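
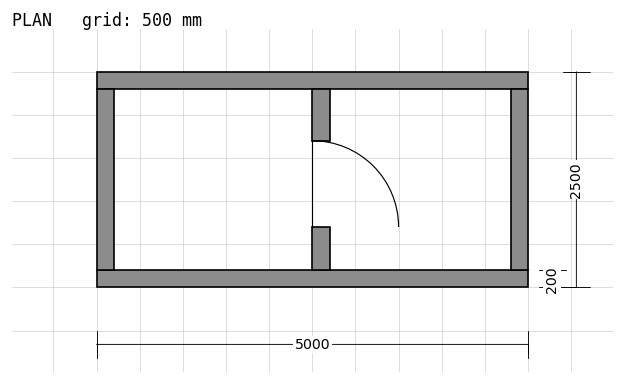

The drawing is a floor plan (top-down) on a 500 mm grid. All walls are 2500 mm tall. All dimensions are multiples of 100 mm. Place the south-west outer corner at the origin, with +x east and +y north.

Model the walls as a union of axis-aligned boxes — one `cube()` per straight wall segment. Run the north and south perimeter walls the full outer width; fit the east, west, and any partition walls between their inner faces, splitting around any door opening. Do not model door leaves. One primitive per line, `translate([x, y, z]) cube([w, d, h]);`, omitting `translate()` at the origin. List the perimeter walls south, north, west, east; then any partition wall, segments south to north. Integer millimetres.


cube([5000, 200, 2500]);
translate([0, 2300, 0]) cube([5000, 200, 2500]);
translate([0, 200, 0]) cube([200, 2100, 2500]);
translate([4800, 200, 0]) cube([200, 2100, 2500]);
translate([2500, 200, 0]) cube([200, 500, 2500]);
translate([2500, 1700, 0]) cube([200, 600, 2500]);


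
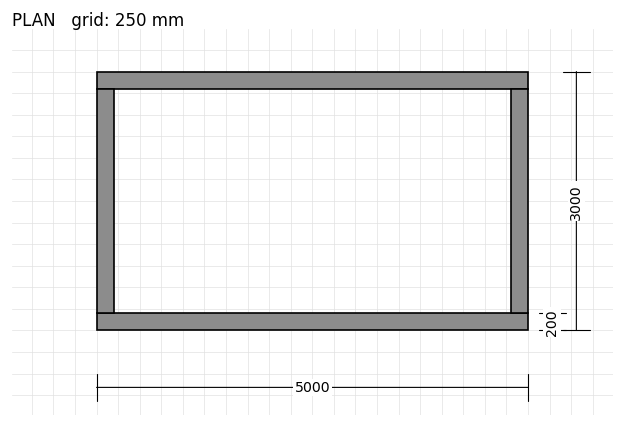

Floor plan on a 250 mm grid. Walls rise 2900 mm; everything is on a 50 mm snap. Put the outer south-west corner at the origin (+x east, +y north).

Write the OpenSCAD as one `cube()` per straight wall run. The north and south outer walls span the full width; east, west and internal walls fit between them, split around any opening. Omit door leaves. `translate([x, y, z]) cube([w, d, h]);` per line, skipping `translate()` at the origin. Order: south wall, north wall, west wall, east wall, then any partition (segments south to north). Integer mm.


cube([5000, 200, 2900]);
translate([0, 2800, 0]) cube([5000, 200, 2900]);
translate([0, 200, 0]) cube([200, 2600, 2900]);
translate([4800, 200, 0]) cube([200, 2600, 2900]);


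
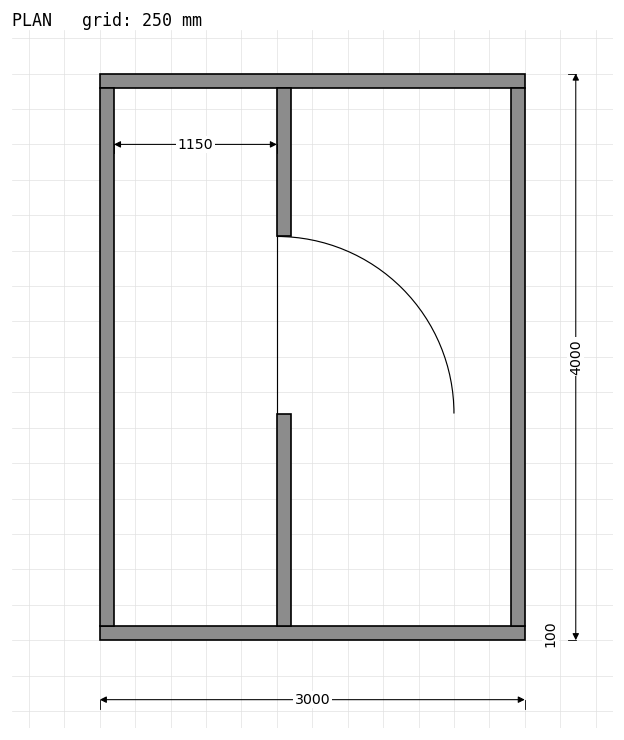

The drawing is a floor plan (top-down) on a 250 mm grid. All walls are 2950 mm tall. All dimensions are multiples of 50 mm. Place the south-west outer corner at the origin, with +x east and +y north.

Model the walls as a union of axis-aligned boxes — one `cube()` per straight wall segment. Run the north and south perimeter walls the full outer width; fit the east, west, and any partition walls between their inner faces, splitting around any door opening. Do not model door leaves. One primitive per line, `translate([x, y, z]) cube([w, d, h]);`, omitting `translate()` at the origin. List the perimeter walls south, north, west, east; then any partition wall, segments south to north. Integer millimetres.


cube([3000, 100, 2950]);
translate([0, 3900, 0]) cube([3000, 100, 2950]);
translate([0, 100, 0]) cube([100, 3800, 2950]);
translate([2900, 100, 0]) cube([100, 3800, 2950]);
translate([1250, 100, 0]) cube([100, 1500, 2950]);
translate([1250, 2850, 0]) cube([100, 1050, 2950]);


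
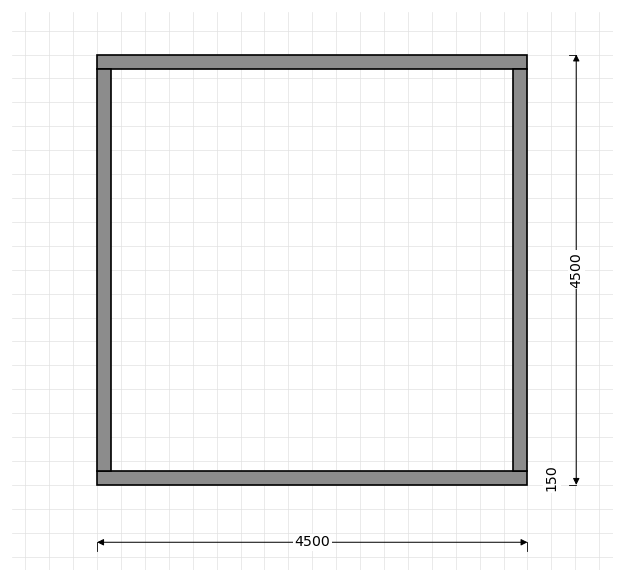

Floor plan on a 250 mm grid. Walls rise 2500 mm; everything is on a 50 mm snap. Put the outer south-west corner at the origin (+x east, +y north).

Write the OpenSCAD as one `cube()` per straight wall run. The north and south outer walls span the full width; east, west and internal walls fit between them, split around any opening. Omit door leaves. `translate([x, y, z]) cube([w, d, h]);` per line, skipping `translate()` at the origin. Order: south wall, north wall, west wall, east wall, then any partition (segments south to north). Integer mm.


cube([4500, 150, 2500]);
translate([0, 4350, 0]) cube([4500, 150, 2500]);
translate([0, 150, 0]) cube([150, 4200, 2500]);
translate([4350, 150, 0]) cube([150, 4200, 2500]);


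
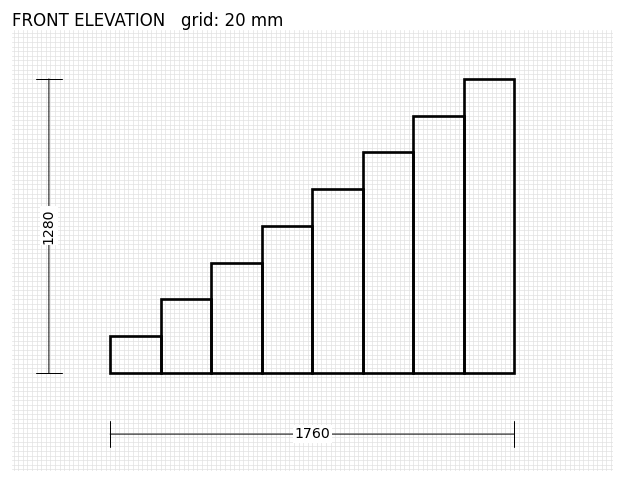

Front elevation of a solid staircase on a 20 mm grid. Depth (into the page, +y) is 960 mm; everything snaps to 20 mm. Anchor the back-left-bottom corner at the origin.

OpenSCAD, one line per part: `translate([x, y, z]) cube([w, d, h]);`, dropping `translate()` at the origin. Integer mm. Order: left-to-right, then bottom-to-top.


cube([220, 960, 160]);
translate([220, 0, 0]) cube([220, 960, 320]);
translate([440, 0, 0]) cube([220, 960, 480]);
translate([660, 0, 0]) cube([220, 960, 640]);
translate([880, 0, 0]) cube([220, 960, 800]);
translate([1100, 0, 0]) cube([220, 960, 960]);
translate([1320, 0, 0]) cube([220, 960, 1120]);
translate([1540, 0, 0]) cube([220, 960, 1280]);


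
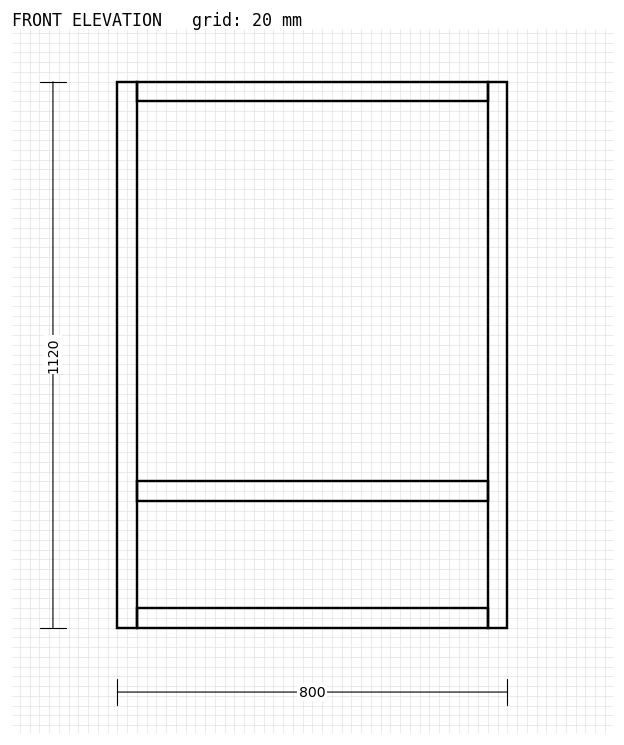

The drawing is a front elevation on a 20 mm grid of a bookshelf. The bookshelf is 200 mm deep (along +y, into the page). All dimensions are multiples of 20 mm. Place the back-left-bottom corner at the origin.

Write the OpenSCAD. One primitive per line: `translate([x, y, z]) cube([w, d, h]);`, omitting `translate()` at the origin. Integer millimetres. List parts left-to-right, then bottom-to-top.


cube([40, 200, 1120]);
translate([40, 0, 0]) cube([720, 200, 40]);
translate([40, 0, 260]) cube([720, 200, 40]);
translate([40, 0, 1080]) cube([720, 200, 40]);
translate([760, 0, 0]) cube([40, 200, 1120]);


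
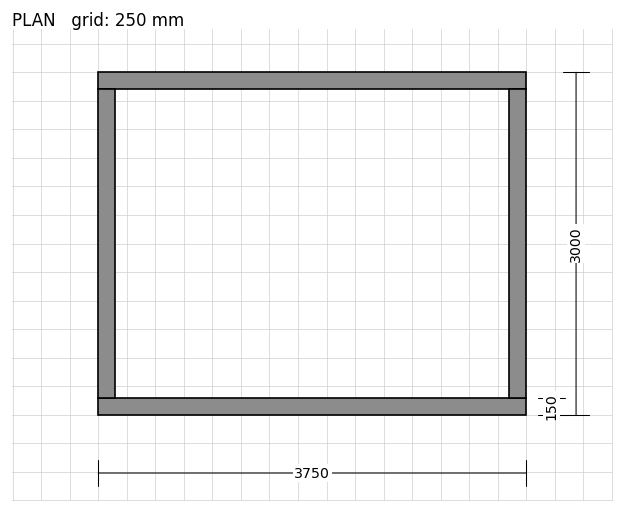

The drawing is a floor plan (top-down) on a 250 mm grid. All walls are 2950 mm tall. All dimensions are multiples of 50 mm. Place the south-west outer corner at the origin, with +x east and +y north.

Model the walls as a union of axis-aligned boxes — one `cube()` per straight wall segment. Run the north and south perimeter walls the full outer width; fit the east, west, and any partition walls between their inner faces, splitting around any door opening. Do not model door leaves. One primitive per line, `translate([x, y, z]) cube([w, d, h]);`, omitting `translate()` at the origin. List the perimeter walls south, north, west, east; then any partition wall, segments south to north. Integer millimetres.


cube([3750, 150, 2950]);
translate([0, 2850, 0]) cube([3750, 150, 2950]);
translate([0, 150, 0]) cube([150, 2700, 2950]);
translate([3600, 150, 0]) cube([150, 2700, 2950]);


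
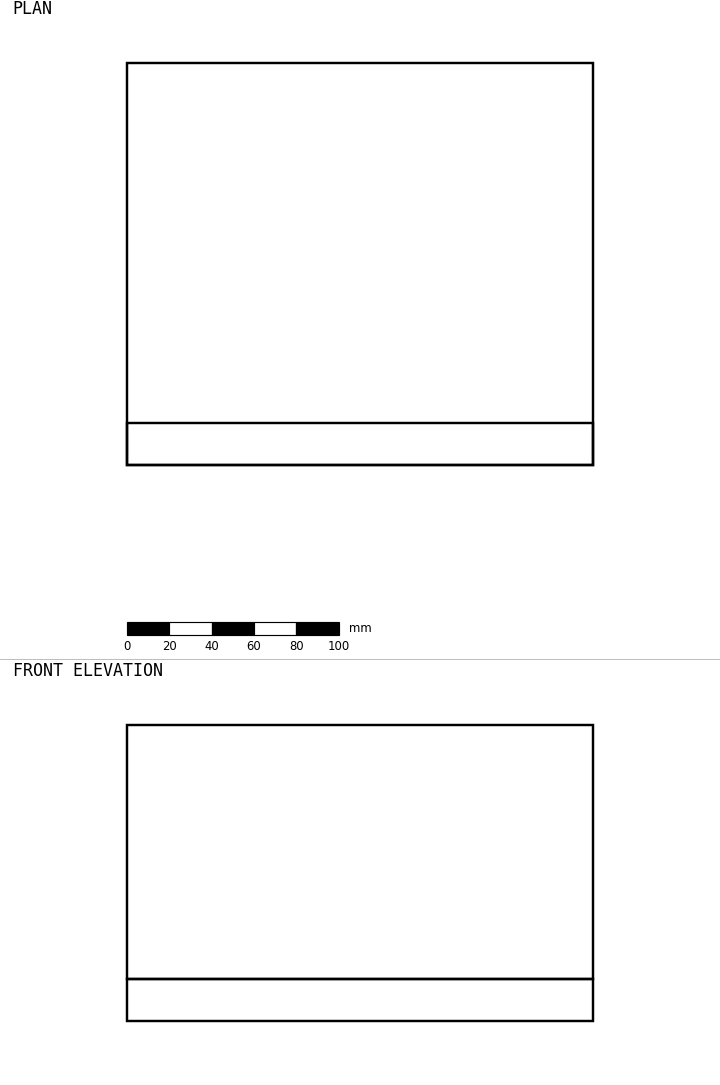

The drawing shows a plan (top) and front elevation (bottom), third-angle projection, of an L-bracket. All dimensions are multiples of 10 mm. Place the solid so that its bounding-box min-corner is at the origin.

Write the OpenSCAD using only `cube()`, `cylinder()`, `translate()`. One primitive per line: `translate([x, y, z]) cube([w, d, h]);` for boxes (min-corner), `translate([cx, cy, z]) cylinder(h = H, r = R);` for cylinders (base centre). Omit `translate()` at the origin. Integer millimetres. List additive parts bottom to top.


cube([220, 190, 20]);
translate([0, 0, 20]) cube([220, 20, 120]);


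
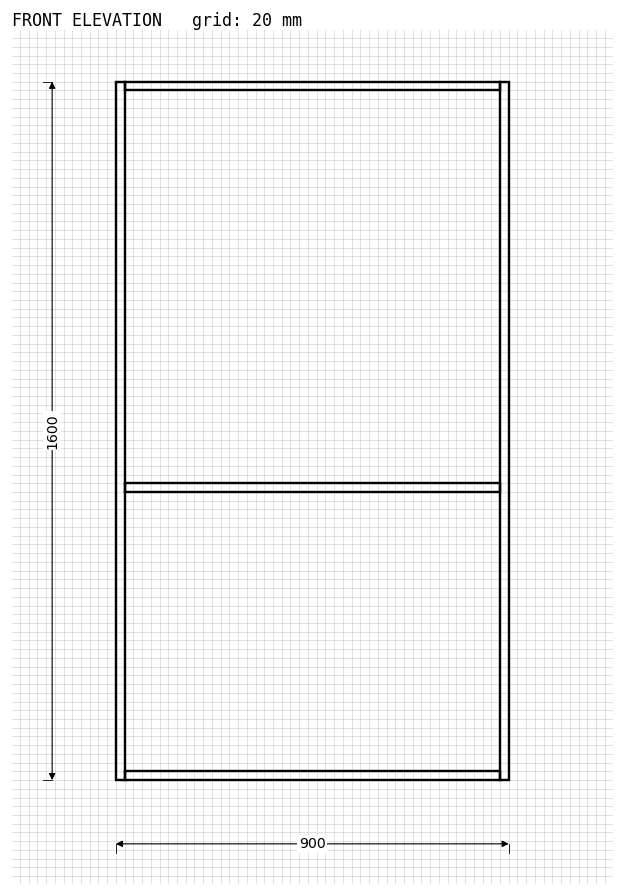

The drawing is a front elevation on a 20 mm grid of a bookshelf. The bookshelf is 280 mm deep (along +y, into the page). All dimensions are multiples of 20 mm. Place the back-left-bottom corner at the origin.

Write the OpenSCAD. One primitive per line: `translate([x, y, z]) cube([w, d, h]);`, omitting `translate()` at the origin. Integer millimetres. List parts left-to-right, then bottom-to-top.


cube([20, 280, 1600]);
translate([20, 0, 0]) cube([860, 280, 20]);
translate([20, 0, 660]) cube([860, 280, 20]);
translate([20, 0, 1580]) cube([860, 280, 20]);
translate([880, 0, 0]) cube([20, 280, 1600]);


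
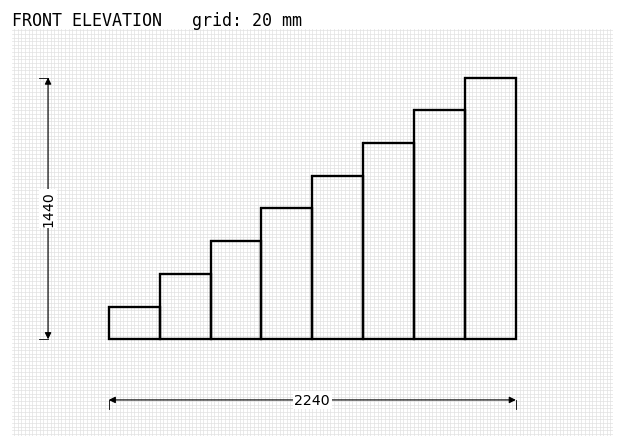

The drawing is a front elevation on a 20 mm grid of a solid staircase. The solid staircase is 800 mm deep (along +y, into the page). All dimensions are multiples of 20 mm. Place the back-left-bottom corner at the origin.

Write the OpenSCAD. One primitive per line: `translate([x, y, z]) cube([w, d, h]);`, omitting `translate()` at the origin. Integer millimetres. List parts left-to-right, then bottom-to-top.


cube([280, 800, 180]);
translate([280, 0, 0]) cube([280, 800, 360]);
translate([560, 0, 0]) cube([280, 800, 540]);
translate([840, 0, 0]) cube([280, 800, 720]);
translate([1120, 0, 0]) cube([280, 800, 900]);
translate([1400, 0, 0]) cube([280, 800, 1080]);
translate([1680, 0, 0]) cube([280, 800, 1260]);
translate([1960, 0, 0]) cube([280, 800, 1440]);


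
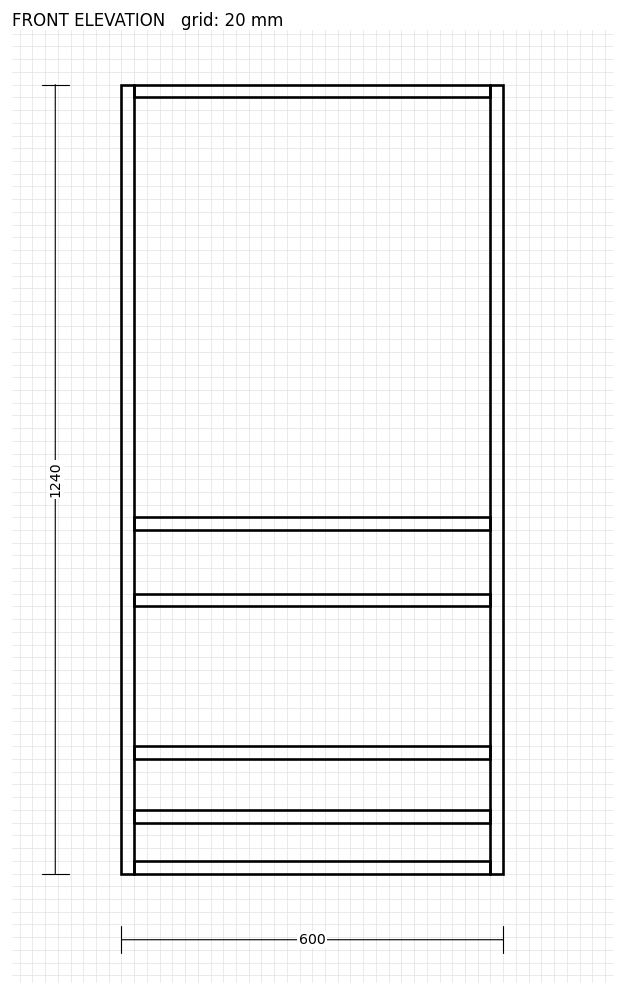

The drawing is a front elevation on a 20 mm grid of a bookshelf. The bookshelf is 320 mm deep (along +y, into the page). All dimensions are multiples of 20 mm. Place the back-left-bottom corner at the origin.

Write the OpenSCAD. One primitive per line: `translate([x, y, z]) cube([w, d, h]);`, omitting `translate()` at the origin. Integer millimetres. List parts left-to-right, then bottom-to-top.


cube([20, 320, 1240]);
translate([20, 0, 0]) cube([560, 320, 20]);
translate([20, 0, 80]) cube([560, 320, 20]);
translate([20, 0, 180]) cube([560, 320, 20]);
translate([20, 0, 420]) cube([560, 320, 20]);
translate([20, 0, 540]) cube([560, 320, 20]);
translate([20, 0, 1220]) cube([560, 320, 20]);
translate([580, 0, 0]) cube([20, 320, 1240]);


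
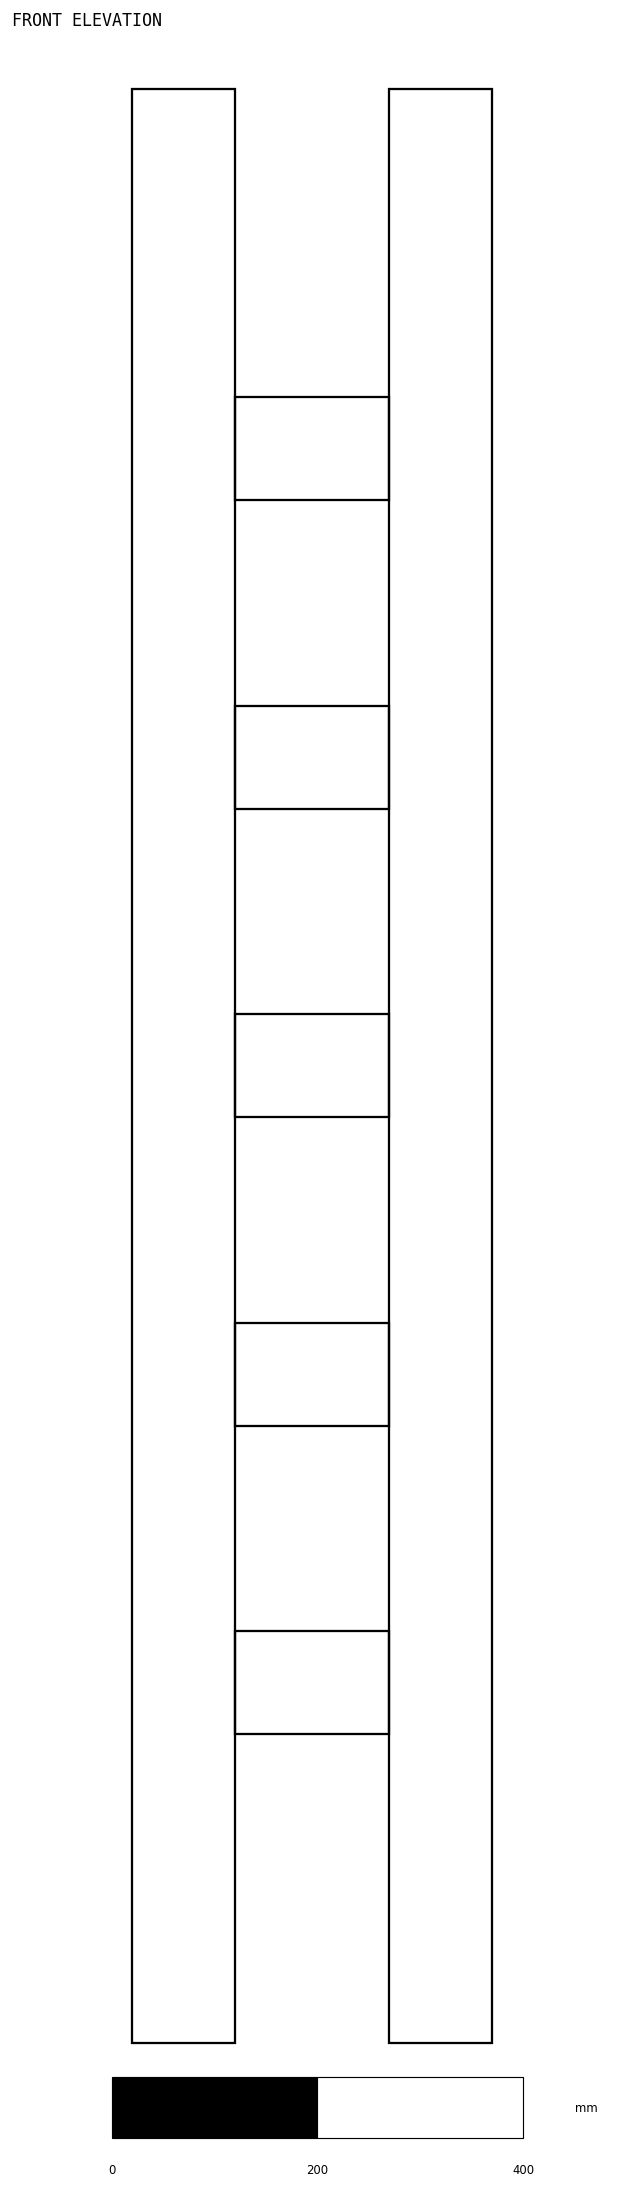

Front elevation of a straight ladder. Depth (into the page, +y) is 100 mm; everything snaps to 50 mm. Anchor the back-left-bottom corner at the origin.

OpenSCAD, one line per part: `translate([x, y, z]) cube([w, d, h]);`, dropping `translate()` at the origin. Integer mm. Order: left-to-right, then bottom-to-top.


cube([100, 100, 1900]);
translate([100, 0, 300]) cube([150, 100, 100]);
translate([100, 0, 600]) cube([150, 100, 100]);
translate([100, 0, 900]) cube([150, 100, 100]);
translate([100, 0, 1200]) cube([150, 100, 100]);
translate([100, 0, 1500]) cube([150, 100, 100]);
translate([250, 0, 0]) cube([100, 100, 1900]);


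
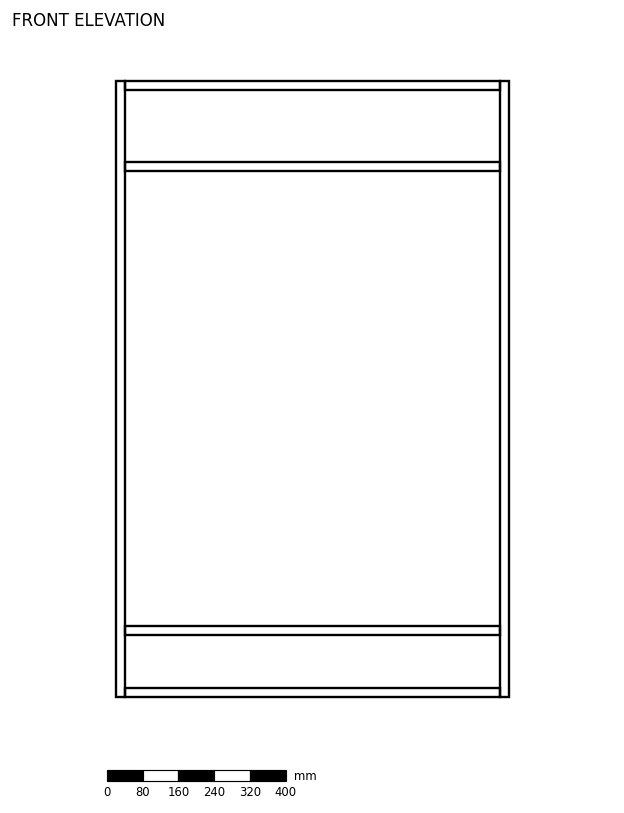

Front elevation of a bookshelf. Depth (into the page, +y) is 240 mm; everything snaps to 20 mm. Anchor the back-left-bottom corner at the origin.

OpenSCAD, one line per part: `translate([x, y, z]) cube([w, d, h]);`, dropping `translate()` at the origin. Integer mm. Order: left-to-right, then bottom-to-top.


cube([20, 240, 1380]);
translate([20, 0, 0]) cube([840, 240, 20]);
translate([20, 0, 140]) cube([840, 240, 20]);
translate([20, 0, 1180]) cube([840, 240, 20]);
translate([20, 0, 1360]) cube([840, 240, 20]);
translate([860, 0, 0]) cube([20, 240, 1380]);


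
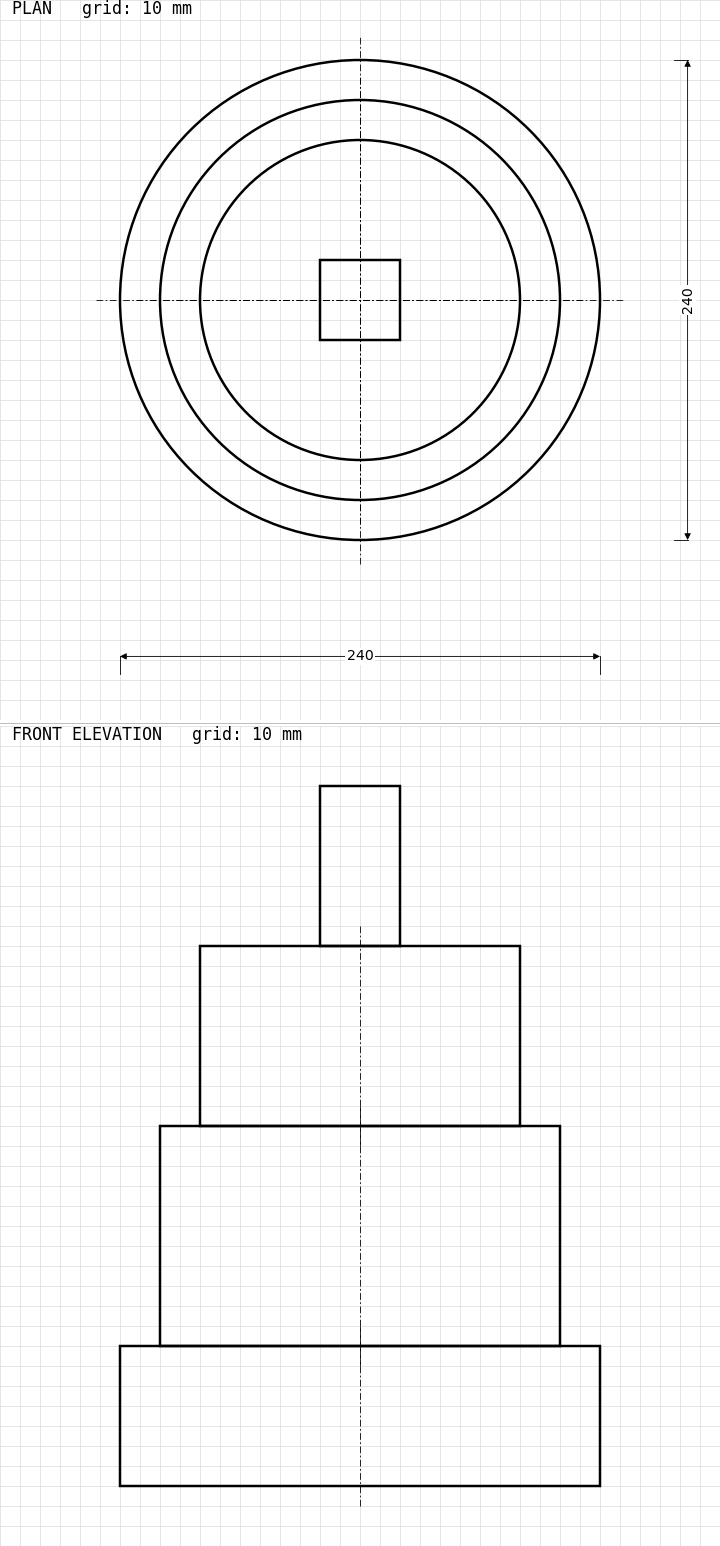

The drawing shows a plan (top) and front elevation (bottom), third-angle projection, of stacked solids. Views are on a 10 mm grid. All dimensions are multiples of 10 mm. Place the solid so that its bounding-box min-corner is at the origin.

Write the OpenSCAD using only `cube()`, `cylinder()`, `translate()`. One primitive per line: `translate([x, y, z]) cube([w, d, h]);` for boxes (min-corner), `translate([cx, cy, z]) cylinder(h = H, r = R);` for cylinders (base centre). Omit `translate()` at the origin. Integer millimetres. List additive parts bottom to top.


translate([120, 120, 0]) cylinder(h = 70, r = 120);
translate([120, 120, 70]) cylinder(h = 110, r = 100);
translate([120, 120, 180]) cylinder(h = 90, r = 80);
translate([100, 100, 270]) cube([40, 40, 80]);


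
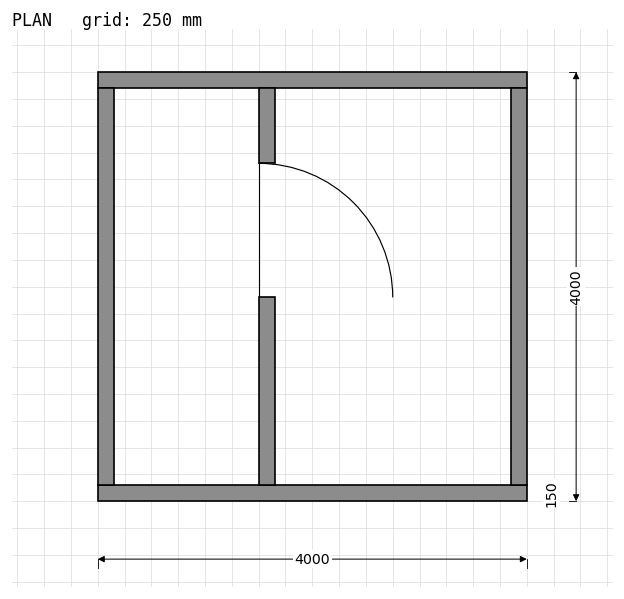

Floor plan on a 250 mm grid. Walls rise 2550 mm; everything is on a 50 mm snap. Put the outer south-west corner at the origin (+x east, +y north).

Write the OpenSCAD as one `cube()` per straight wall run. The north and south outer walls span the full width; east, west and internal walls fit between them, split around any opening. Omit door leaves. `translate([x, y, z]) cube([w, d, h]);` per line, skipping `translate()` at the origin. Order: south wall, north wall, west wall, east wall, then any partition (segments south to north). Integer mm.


cube([4000, 150, 2550]);
translate([0, 3850, 0]) cube([4000, 150, 2550]);
translate([0, 150, 0]) cube([150, 3700, 2550]);
translate([3850, 150, 0]) cube([150, 3700, 2550]);
translate([1500, 150, 0]) cube([150, 1750, 2550]);
translate([1500, 3150, 0]) cube([150, 700, 2550]);


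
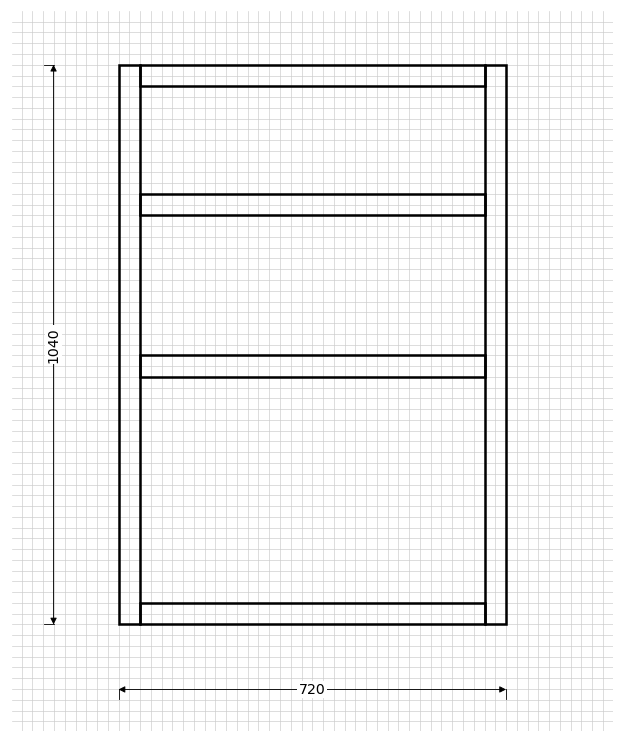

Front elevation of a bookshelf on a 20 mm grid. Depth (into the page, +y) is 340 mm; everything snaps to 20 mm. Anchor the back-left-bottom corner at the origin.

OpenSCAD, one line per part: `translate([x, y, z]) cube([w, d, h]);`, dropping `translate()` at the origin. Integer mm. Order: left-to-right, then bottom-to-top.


cube([40, 340, 1040]);
translate([40, 0, 0]) cube([640, 340, 40]);
translate([40, 0, 460]) cube([640, 340, 40]);
translate([40, 0, 760]) cube([640, 340, 40]);
translate([40, 0, 1000]) cube([640, 340, 40]);
translate([680, 0, 0]) cube([40, 340, 1040]);


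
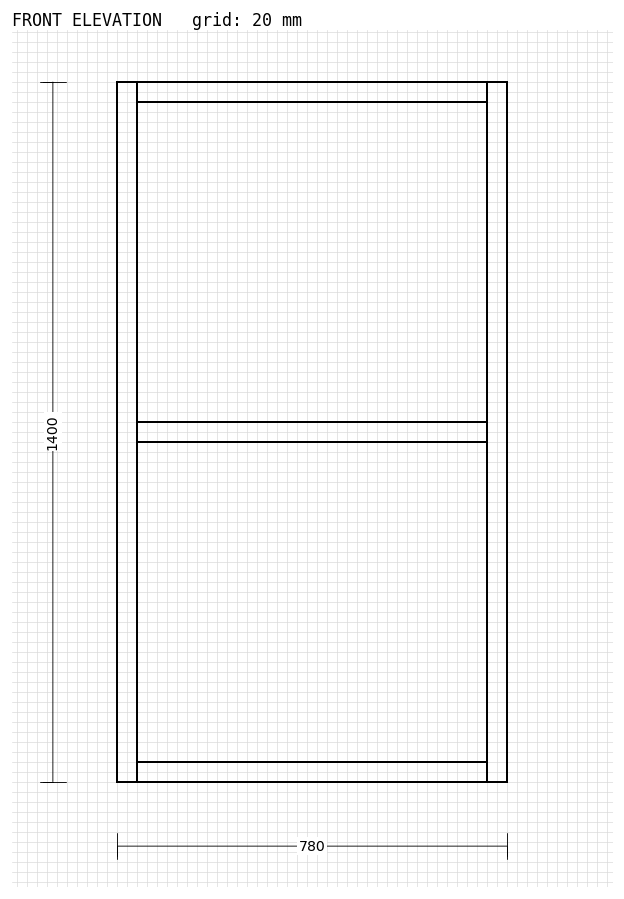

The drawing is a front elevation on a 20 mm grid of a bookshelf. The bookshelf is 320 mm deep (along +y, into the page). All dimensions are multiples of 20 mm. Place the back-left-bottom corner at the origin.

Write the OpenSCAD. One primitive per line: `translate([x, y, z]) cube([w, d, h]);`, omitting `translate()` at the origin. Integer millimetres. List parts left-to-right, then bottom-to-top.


cube([40, 320, 1400]);
translate([40, 0, 0]) cube([700, 320, 40]);
translate([40, 0, 680]) cube([700, 320, 40]);
translate([40, 0, 1360]) cube([700, 320, 40]);
translate([740, 0, 0]) cube([40, 320, 1400]);


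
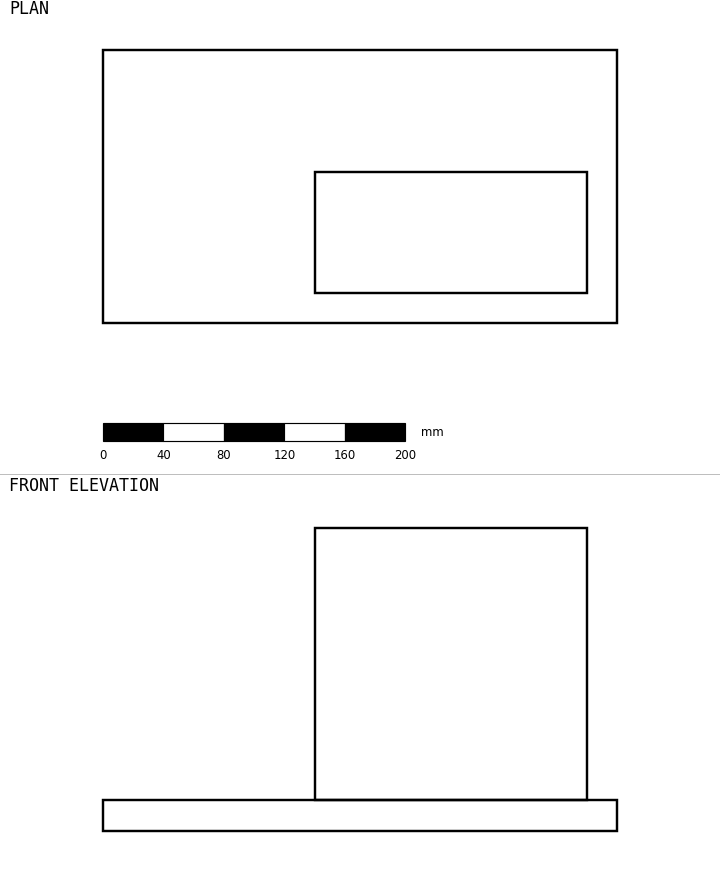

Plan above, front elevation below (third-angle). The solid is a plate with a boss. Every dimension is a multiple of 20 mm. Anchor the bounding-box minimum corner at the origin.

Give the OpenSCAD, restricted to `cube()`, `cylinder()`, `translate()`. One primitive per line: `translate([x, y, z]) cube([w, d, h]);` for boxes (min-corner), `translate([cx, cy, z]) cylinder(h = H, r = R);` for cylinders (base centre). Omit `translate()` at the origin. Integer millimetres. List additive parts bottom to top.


cube([340, 180, 20]);
translate([140, 20, 20]) cube([180, 80, 180]);


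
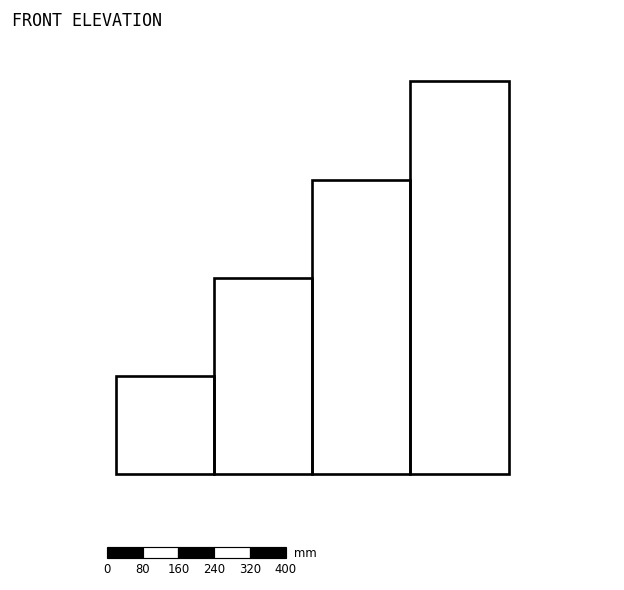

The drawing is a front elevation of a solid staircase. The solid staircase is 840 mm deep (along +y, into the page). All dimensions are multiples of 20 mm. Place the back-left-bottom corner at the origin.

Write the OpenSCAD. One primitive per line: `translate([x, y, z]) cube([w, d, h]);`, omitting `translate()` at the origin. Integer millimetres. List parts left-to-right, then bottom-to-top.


cube([220, 840, 220]);
translate([220, 0, 0]) cube([220, 840, 440]);
translate([440, 0, 0]) cube([220, 840, 660]);
translate([660, 0, 0]) cube([220, 840, 880]);


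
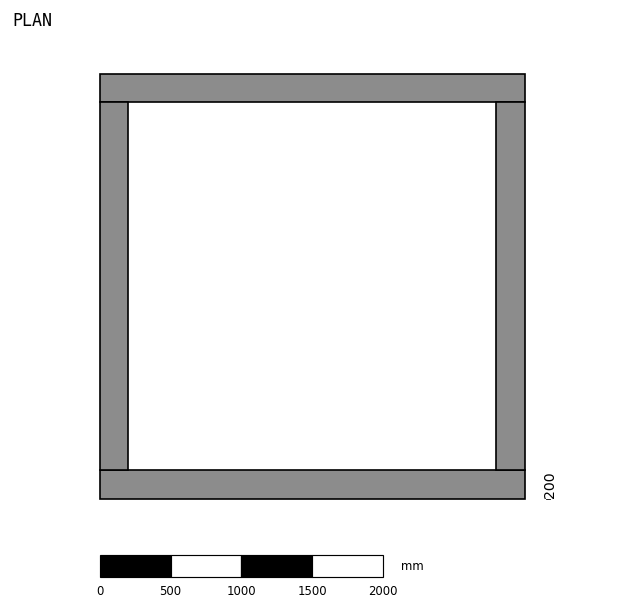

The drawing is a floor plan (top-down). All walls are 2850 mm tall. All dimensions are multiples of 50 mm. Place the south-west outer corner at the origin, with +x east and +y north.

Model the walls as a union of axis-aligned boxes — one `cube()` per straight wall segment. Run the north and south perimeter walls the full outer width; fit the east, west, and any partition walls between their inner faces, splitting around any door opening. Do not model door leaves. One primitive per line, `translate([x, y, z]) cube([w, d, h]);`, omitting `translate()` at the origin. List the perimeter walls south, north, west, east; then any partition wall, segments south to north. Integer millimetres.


cube([3000, 200, 2850]);
translate([0, 2800, 0]) cube([3000, 200, 2850]);
translate([0, 200, 0]) cube([200, 2600, 2850]);
translate([2800, 200, 0]) cube([200, 2600, 2850]);


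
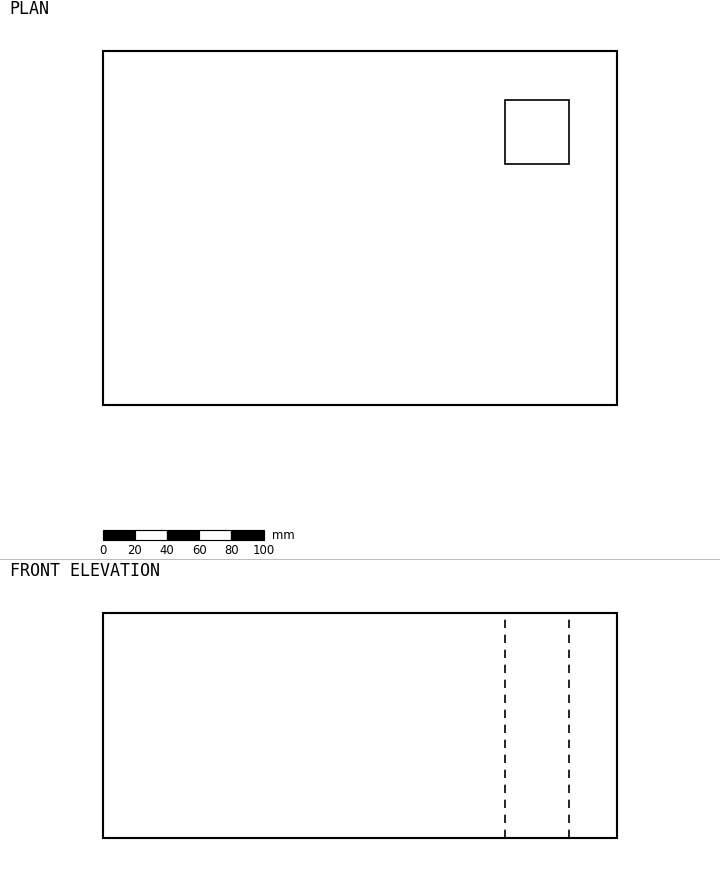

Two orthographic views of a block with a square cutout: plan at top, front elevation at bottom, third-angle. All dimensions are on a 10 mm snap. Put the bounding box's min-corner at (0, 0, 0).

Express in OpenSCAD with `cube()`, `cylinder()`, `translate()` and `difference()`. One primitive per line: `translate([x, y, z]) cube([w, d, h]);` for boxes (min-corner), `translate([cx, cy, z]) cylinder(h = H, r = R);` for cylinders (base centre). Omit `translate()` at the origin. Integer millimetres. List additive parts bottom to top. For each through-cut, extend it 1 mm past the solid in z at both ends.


difference() {
  cube([320, 220, 140]);
  translate([250, 150, -1]) cube([40, 40, 142]);
}


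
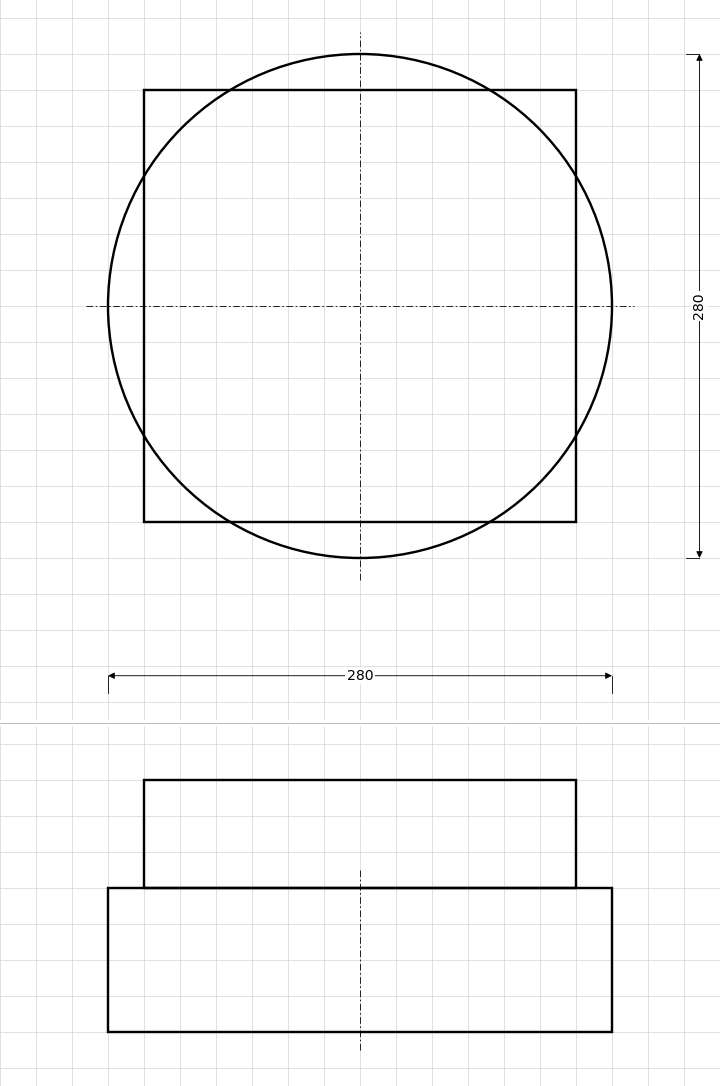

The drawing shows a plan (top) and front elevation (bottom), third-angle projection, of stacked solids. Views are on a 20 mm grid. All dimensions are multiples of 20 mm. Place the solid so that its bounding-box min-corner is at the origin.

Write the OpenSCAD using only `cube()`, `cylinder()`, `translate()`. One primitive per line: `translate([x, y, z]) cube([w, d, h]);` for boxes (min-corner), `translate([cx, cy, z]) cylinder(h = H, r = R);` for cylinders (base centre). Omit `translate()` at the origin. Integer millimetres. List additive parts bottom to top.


translate([140, 140, 0]) cylinder(h = 80, r = 140);
translate([20, 20, 80]) cube([240, 240, 60]);


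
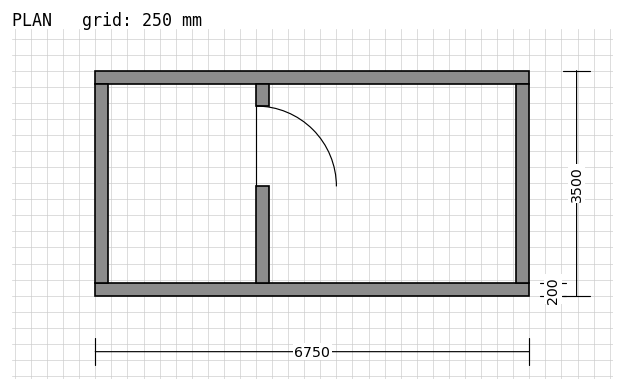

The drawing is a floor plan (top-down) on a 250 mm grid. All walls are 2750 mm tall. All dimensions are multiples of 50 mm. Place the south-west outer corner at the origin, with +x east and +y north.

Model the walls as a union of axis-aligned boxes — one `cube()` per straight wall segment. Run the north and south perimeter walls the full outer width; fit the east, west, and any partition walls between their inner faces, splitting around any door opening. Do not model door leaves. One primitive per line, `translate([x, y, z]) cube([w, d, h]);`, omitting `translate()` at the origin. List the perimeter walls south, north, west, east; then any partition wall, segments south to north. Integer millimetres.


cube([6750, 200, 2750]);
translate([0, 3300, 0]) cube([6750, 200, 2750]);
translate([0, 200, 0]) cube([200, 3100, 2750]);
translate([6550, 200, 0]) cube([200, 3100, 2750]);
translate([2500, 200, 0]) cube([200, 1500, 2750]);
translate([2500, 2950, 0]) cube([200, 350, 2750]);


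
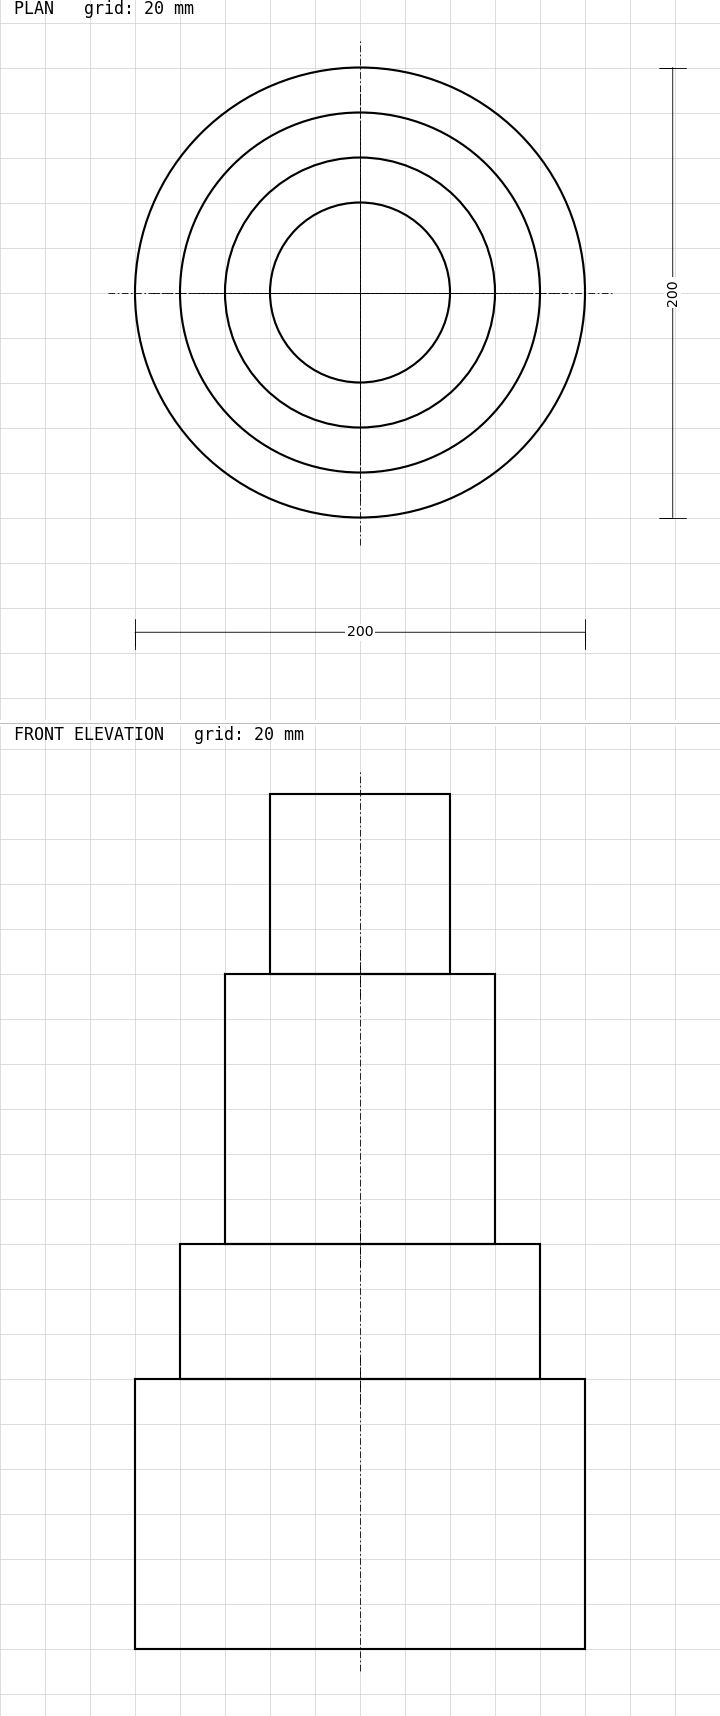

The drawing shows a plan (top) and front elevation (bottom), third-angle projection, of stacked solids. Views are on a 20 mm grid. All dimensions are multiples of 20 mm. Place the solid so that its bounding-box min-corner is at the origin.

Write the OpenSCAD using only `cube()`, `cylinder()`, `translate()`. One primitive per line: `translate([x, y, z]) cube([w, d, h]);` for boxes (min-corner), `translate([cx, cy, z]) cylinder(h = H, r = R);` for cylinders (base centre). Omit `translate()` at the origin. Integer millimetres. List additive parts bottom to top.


translate([100, 100, 0]) cylinder(h = 120, r = 100);
translate([100, 100, 120]) cylinder(h = 60, r = 80);
translate([100, 100, 180]) cylinder(h = 120, r = 60);
translate([100, 100, 300]) cylinder(h = 80, r = 40);


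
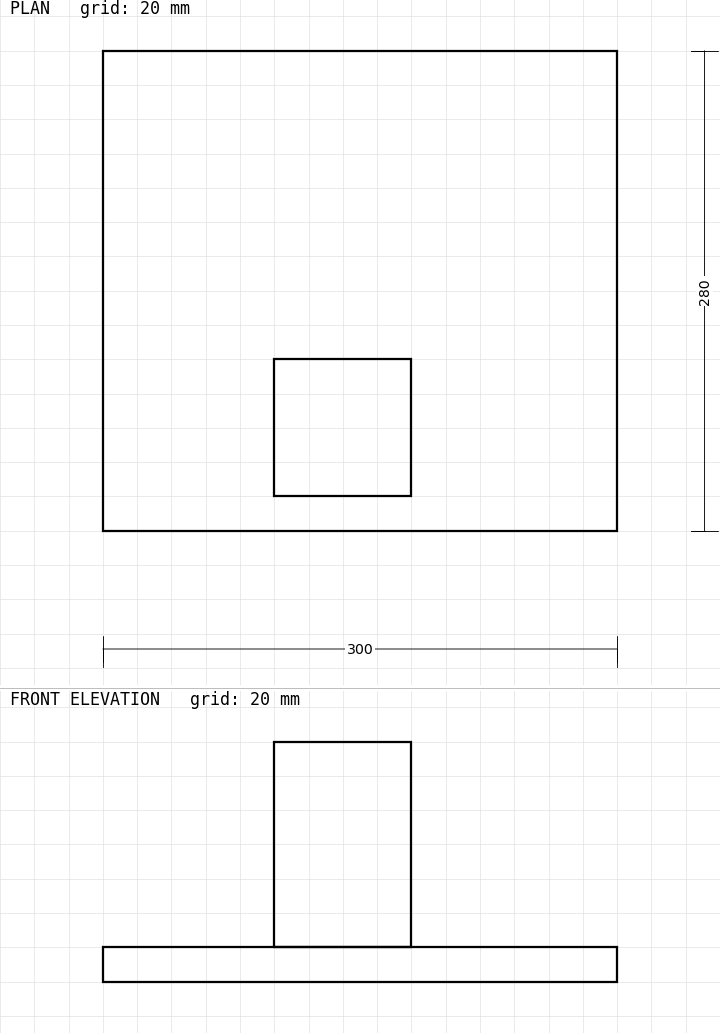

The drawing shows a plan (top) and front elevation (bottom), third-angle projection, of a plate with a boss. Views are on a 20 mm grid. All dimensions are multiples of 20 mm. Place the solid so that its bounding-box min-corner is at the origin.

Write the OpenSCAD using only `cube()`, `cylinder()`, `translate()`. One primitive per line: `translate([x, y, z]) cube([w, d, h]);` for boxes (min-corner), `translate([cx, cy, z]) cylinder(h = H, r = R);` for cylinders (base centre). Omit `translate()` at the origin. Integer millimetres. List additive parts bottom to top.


cube([300, 280, 20]);
translate([100, 20, 20]) cube([80, 80, 120]);


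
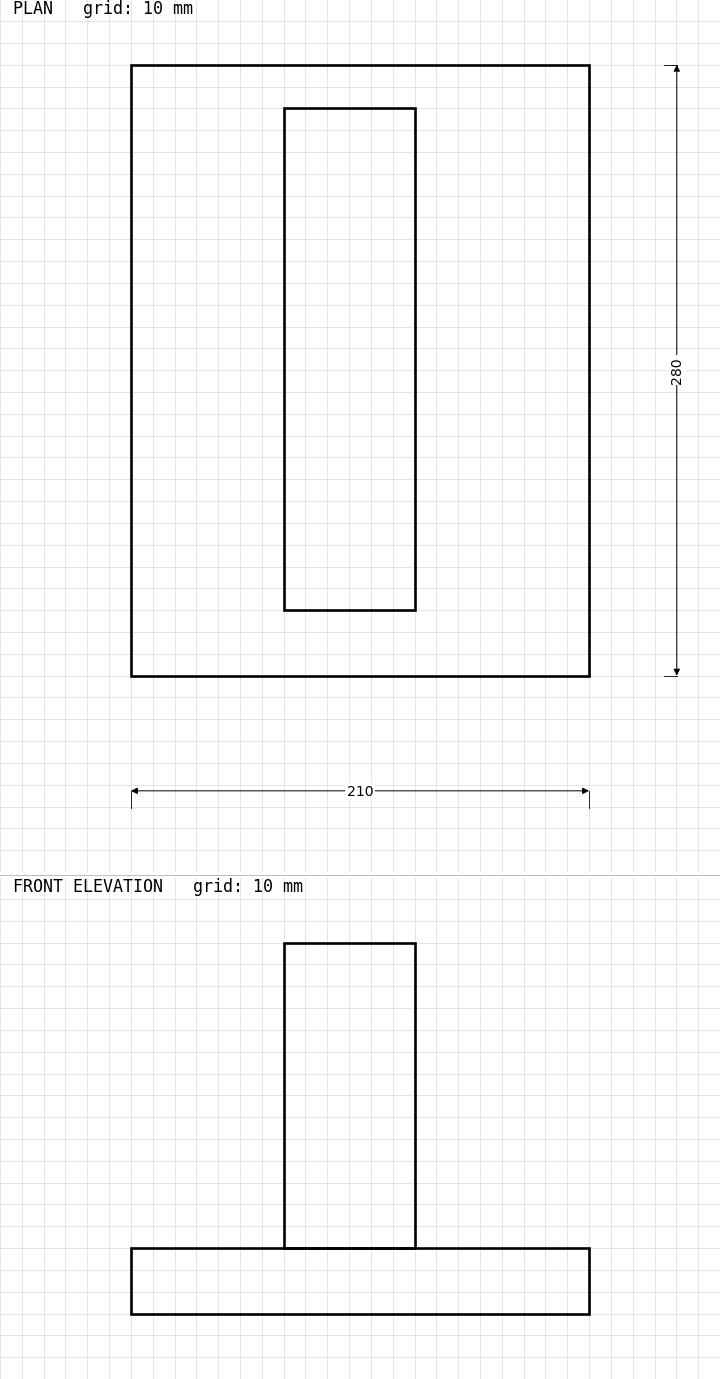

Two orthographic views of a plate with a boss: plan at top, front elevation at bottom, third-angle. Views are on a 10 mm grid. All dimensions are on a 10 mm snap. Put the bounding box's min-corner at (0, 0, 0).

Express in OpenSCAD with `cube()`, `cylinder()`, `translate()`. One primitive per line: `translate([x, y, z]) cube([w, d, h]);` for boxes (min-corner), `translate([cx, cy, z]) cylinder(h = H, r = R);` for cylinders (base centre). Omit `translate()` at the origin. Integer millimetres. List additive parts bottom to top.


cube([210, 280, 30]);
translate([70, 30, 30]) cube([60, 230, 140]);


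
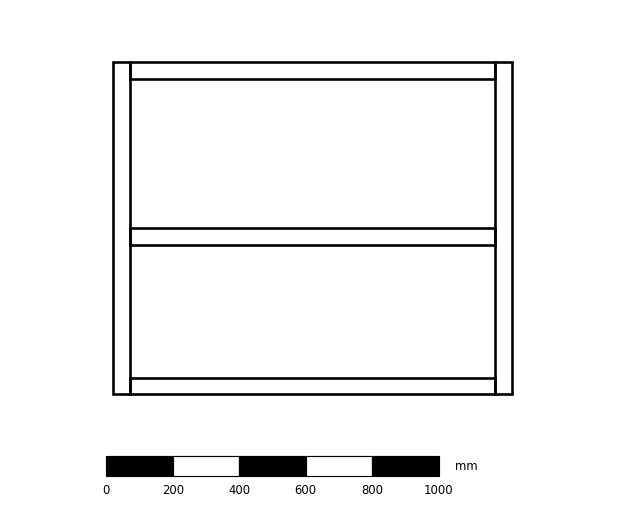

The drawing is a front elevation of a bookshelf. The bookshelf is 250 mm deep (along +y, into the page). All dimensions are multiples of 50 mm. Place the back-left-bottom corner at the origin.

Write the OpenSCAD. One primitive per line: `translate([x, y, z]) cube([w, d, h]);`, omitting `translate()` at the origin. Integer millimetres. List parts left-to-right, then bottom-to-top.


cube([50, 250, 1000]);
translate([50, 0, 0]) cube([1100, 250, 50]);
translate([50, 0, 450]) cube([1100, 250, 50]);
translate([50, 0, 950]) cube([1100, 250, 50]);
translate([1150, 0, 0]) cube([50, 250, 1000]);


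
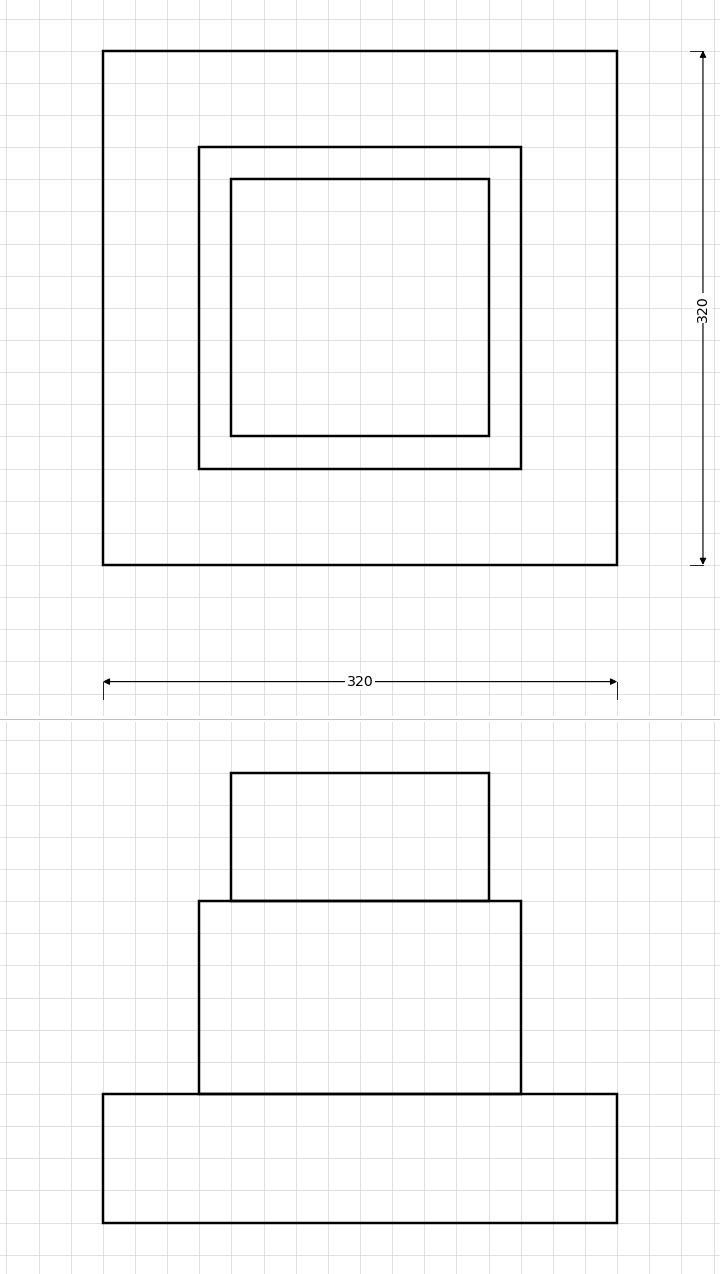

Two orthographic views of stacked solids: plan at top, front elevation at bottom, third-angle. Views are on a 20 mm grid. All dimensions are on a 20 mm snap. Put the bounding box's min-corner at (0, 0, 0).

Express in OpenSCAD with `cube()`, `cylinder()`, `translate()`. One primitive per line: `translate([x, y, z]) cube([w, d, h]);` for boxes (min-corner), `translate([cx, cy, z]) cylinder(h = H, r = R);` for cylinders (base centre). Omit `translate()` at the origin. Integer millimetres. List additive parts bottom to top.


cube([320, 320, 80]);
translate([60, 60, 80]) cube([200, 200, 120]);
translate([80, 80, 200]) cube([160, 160, 80]);


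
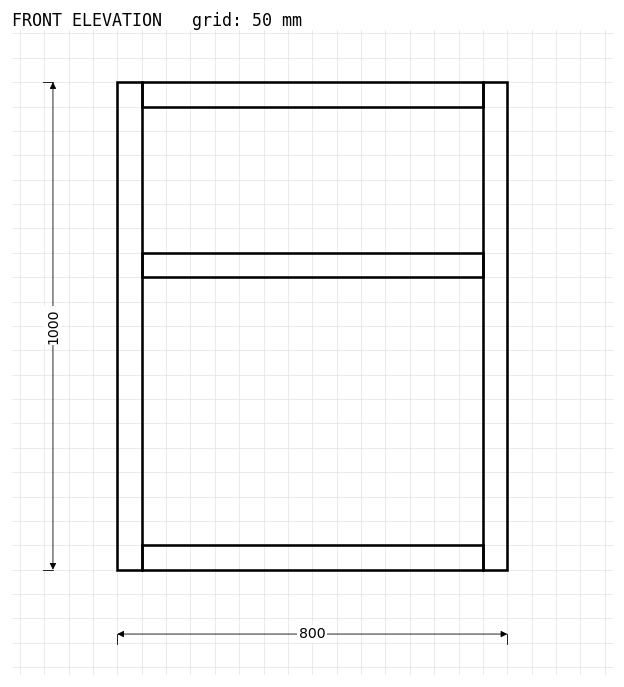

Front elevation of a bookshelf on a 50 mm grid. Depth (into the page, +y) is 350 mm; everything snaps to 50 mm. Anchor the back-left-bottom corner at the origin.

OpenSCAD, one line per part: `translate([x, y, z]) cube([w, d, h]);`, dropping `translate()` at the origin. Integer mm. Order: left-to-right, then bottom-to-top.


cube([50, 350, 1000]);
translate([50, 0, 0]) cube([700, 350, 50]);
translate([50, 0, 600]) cube([700, 350, 50]);
translate([50, 0, 950]) cube([700, 350, 50]);
translate([750, 0, 0]) cube([50, 350, 1000]);


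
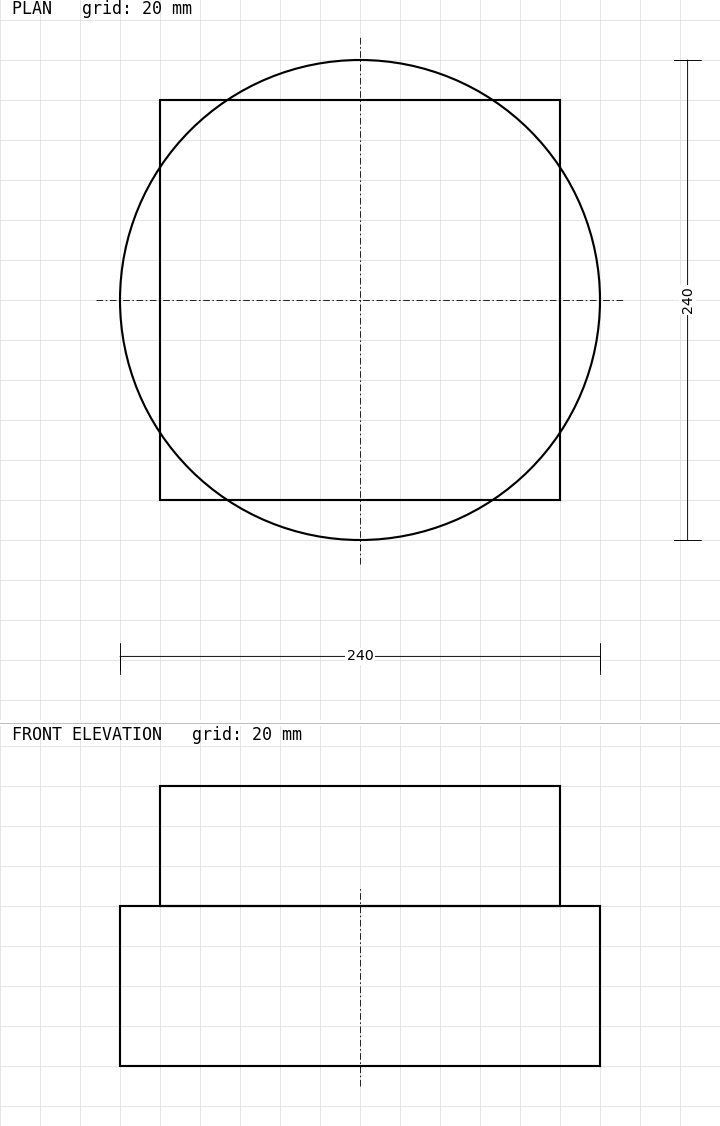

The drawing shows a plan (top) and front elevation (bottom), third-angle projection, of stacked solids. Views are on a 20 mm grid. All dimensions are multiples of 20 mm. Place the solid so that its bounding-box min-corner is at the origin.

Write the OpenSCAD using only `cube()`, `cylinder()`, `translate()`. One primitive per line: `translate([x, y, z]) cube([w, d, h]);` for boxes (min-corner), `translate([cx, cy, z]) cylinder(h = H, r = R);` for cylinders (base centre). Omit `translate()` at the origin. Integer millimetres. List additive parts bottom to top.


translate([120, 120, 0]) cylinder(h = 80, r = 120);
translate([20, 20, 80]) cube([200, 200, 60]);


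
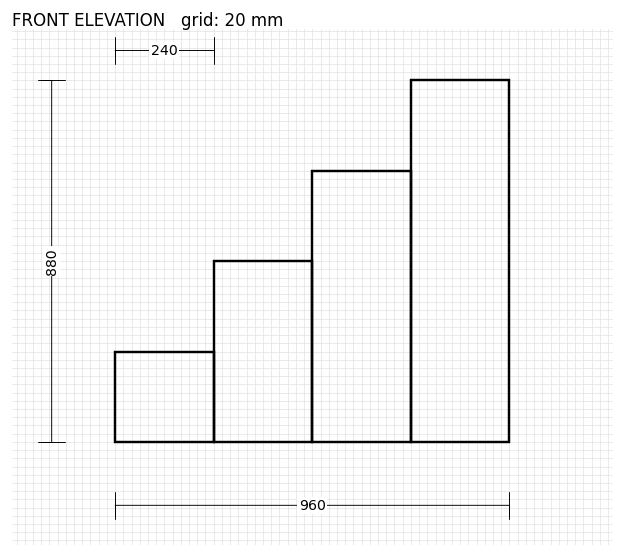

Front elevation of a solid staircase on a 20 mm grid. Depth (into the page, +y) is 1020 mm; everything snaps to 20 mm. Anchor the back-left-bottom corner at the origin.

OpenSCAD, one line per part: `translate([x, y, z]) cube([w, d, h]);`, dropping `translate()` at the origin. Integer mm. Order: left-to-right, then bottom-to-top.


cube([240, 1020, 220]);
translate([240, 0, 0]) cube([240, 1020, 440]);
translate([480, 0, 0]) cube([240, 1020, 660]);
translate([720, 0, 0]) cube([240, 1020, 880]);


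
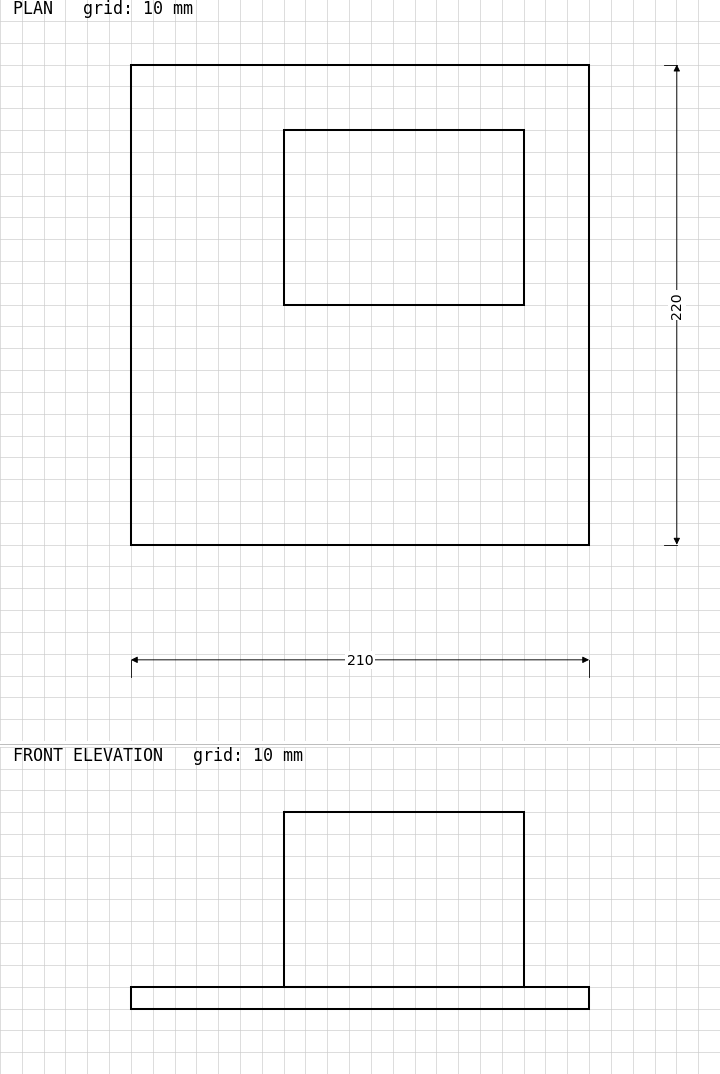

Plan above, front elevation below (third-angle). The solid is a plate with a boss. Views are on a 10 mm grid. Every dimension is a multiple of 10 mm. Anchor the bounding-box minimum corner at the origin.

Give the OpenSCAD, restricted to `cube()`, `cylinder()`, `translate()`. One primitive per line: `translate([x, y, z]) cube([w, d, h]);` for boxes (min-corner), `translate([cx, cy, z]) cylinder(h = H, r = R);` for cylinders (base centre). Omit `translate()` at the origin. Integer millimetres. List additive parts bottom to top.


cube([210, 220, 10]);
translate([70, 110, 10]) cube([110, 80, 80]);


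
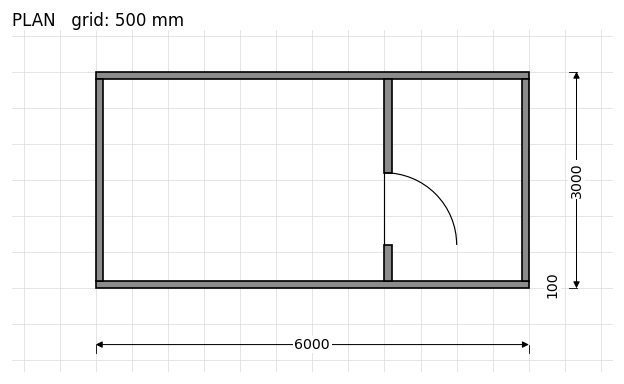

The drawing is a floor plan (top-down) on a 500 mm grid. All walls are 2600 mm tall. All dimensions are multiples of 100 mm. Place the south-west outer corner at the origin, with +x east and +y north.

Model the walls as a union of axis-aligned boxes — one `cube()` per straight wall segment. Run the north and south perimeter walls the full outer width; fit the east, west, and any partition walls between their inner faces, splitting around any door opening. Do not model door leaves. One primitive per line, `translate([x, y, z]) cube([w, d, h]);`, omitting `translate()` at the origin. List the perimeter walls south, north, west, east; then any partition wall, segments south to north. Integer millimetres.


cube([6000, 100, 2600]);
translate([0, 2900, 0]) cube([6000, 100, 2600]);
translate([0, 100, 0]) cube([100, 2800, 2600]);
translate([5900, 100, 0]) cube([100, 2800, 2600]);
translate([4000, 100, 0]) cube([100, 500, 2600]);
translate([4000, 1600, 0]) cube([100, 1300, 2600]);


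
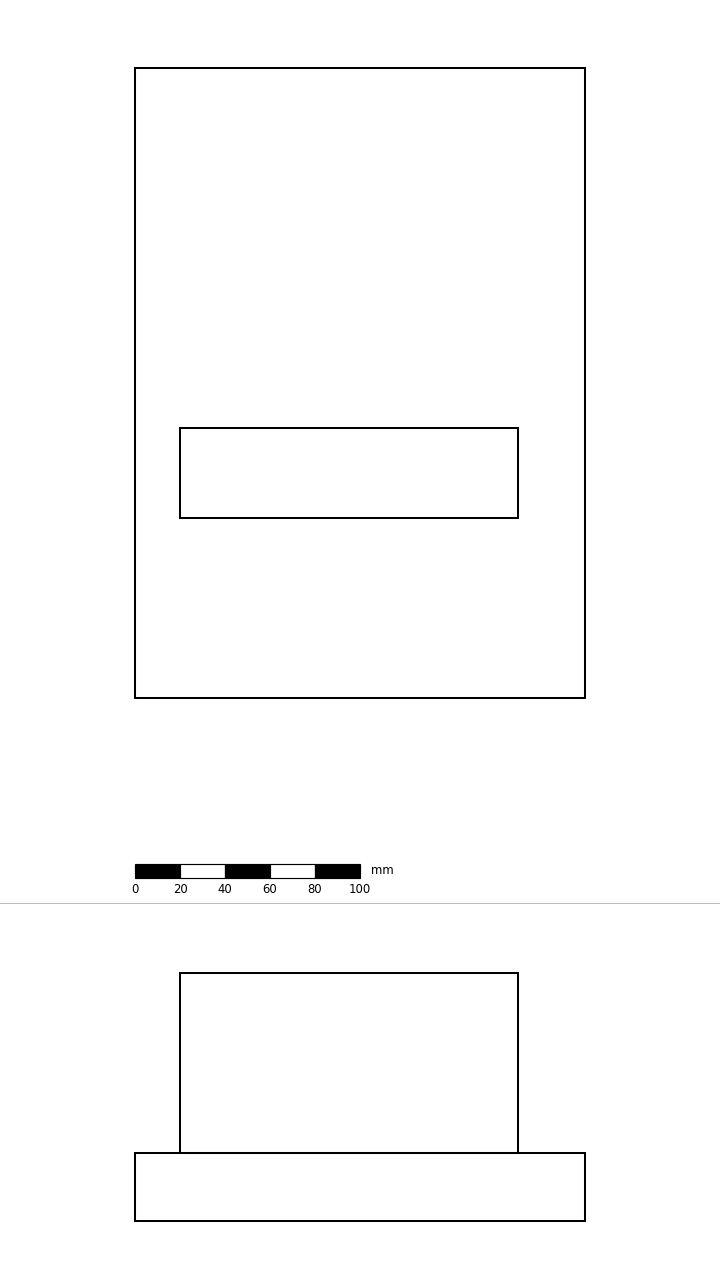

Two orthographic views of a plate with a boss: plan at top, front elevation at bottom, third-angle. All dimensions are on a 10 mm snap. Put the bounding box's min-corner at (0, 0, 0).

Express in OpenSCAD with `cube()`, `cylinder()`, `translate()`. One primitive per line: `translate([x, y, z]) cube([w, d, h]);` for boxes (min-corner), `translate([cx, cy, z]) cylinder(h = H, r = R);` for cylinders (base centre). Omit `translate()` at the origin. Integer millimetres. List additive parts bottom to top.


cube([200, 280, 30]);
translate([20, 80, 30]) cube([150, 40, 80]);


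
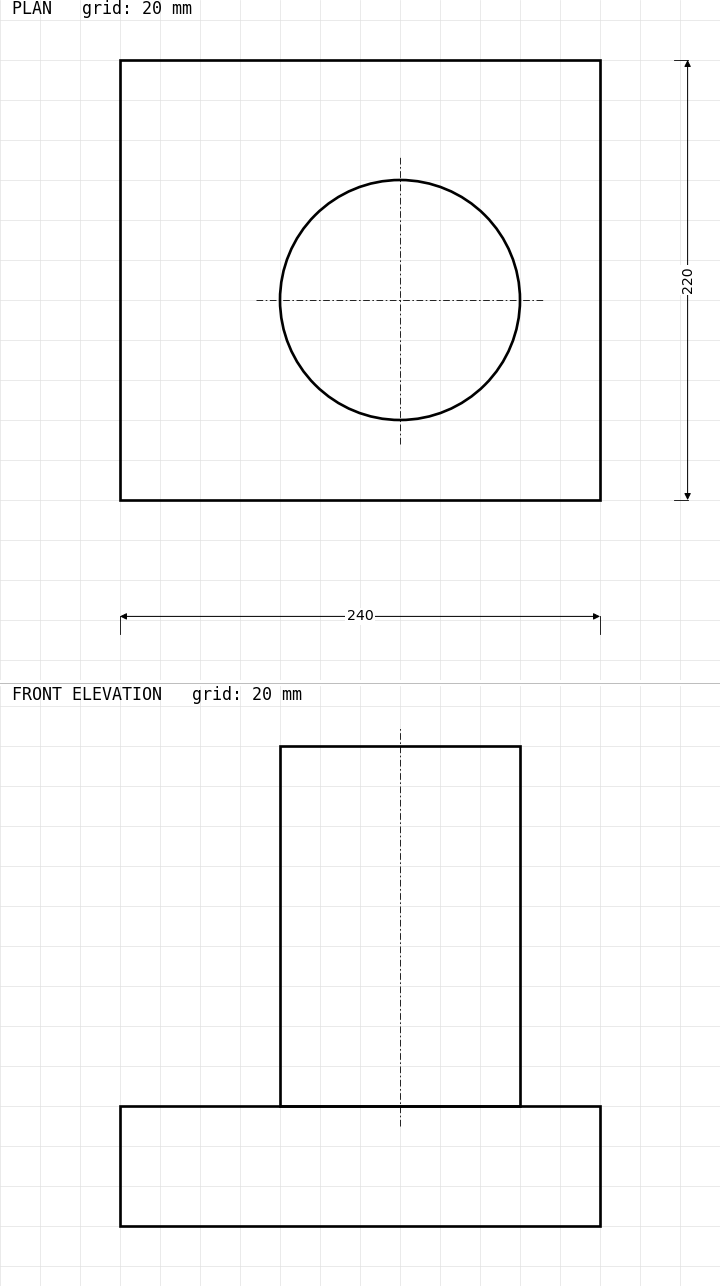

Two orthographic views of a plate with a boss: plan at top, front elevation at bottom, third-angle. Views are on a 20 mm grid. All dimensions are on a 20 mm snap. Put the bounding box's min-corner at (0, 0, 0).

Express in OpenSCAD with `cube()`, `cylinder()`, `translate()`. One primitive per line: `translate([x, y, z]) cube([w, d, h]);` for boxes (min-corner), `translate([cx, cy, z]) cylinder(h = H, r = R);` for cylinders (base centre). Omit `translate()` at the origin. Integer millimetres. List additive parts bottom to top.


cube([240, 220, 60]);
translate([140, 100, 60]) cylinder(h = 180, r = 60);


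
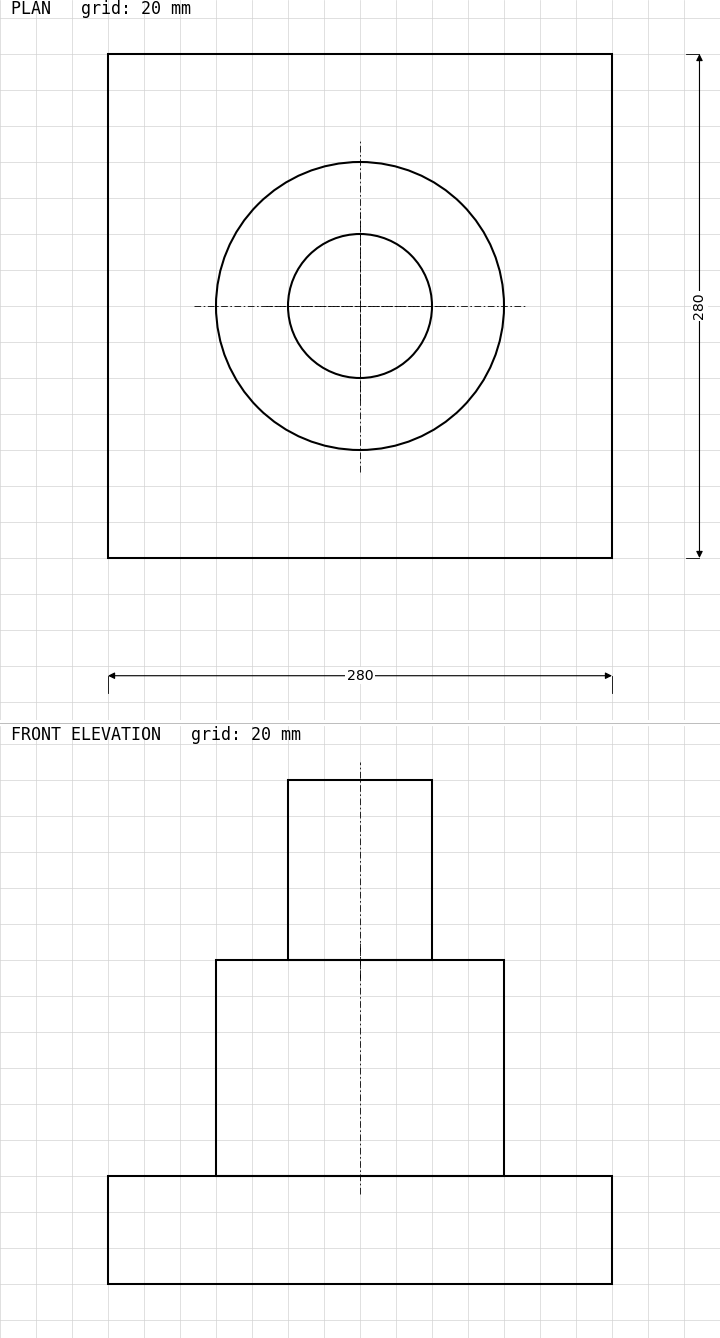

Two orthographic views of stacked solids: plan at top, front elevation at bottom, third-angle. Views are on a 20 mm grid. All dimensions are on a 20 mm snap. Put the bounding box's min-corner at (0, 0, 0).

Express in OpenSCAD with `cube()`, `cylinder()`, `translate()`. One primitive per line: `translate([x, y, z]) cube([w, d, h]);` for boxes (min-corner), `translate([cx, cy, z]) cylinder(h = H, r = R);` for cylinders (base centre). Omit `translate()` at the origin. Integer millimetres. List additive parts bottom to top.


cube([280, 280, 60]);
translate([140, 140, 60]) cylinder(h = 120, r = 80);
translate([140, 140, 180]) cylinder(h = 100, r = 40);
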